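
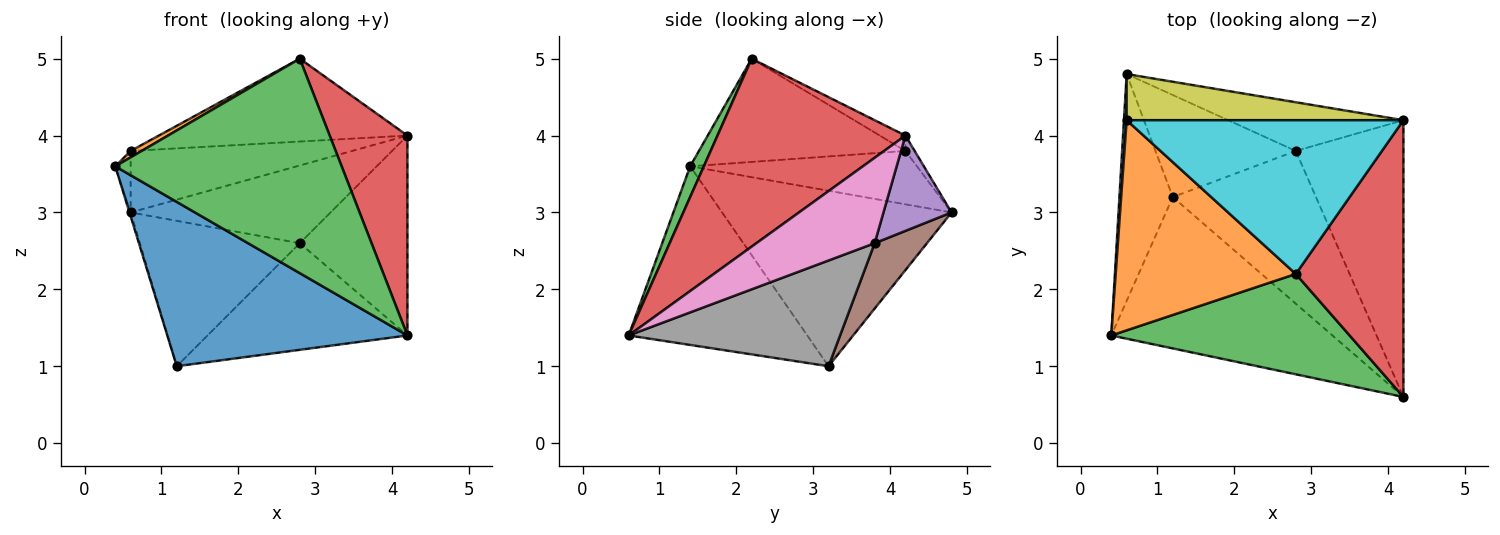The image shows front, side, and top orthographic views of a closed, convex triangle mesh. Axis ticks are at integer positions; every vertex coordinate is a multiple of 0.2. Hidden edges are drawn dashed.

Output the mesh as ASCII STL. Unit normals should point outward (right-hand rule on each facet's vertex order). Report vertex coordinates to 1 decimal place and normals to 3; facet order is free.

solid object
 facet normal -0.480 -0.645 -0.594
  outer loop
   vertex 1.2 3.2 1.0
   vertex 4.2 0.6 1.4
   vertex 0.4 1.4 3.6
  endloop
 endfacet
 facet normal -0.957 0.005 -0.291
  outer loop
   vertex 0.6 4.8 3.0
   vertex 1.2 3.2 1.0
   vertex 0.4 1.4 3.6
  endloop
 endfacet
 facet normal 0.055 -0.904 0.423
  outer loop
   vertex 2.8 2.2 5.0
   vertex 0.4 1.4 3.6
   vertex 4.2 0.6 1.4
  endloop
 endfacet
 facet normal 0.817 -0.338 0.468
  outer loop
   vertex 2.8 2.2 5.0
   vertex 4.2 0.6 1.4
   vertex 4.2 4.2 4.0
  endloop
 endfacet
 facet normal 0.277 0.814 -0.510
  outer loop
   vertex 2.8 3.8 2.6
   vertex 0.6 4.8 3.0
   vertex 4.2 4.2 4.0
  endloop
 endfacet
 facet normal 0.258 0.791 -0.555
  outer loop
   vertex 2.8 3.8 2.6
   vertex 1.2 3.2 1.0
   vertex 0.6 4.8 3.0
  endloop
 endfacet
 facet normal 0.541 0.492 -0.682
  outer loop
   vertex 2.8 3.8 2.6
   vertex 4.2 4.2 4.0
   vertex 4.2 0.6 1.4
  endloop
 endfacet
 facet normal 0.518 0.490 -0.701
  outer loop
   vertex 2.8 3.8 2.6
   vertex 4.2 0.6 1.4
   vertex 1.2 3.2 1.0
  endloop
 endfacet
 facet normal -0.033 0.800 0.600
  outer loop
   vertex 0.6 4.2 3.8
   vertex 4.2 4.2 4.0
   vertex 0.6 4.8 3.0
  endloop
 endfacet
 facet normal -0.049 0.474 0.879
  outer loop
   vertex 0.6 4.2 3.8
   vertex 2.8 2.2 5.0
   vertex 4.2 4.2 4.0
  endloop
 endfacet
 facet normal -0.996 0.068 0.051
  outer loop
   vertex 0.6 4.2 3.8
   vertex 0.6 4.8 3.0
   vertex 0.4 1.4 3.6
  endloop
 endfacet
 facet normal -0.497 -0.026 0.867
  outer loop
   vertex 0.6 4.2 3.8
   vertex 0.4 1.4 3.6
   vertex 2.8 2.2 5.0
  endloop
 endfacet
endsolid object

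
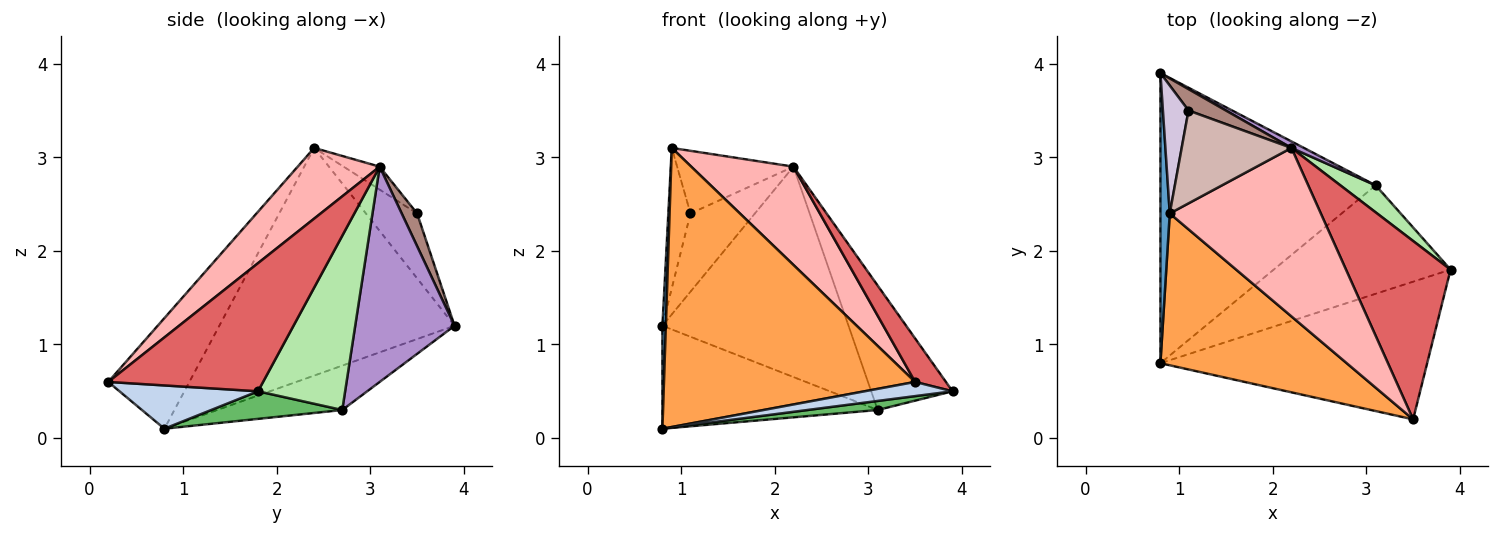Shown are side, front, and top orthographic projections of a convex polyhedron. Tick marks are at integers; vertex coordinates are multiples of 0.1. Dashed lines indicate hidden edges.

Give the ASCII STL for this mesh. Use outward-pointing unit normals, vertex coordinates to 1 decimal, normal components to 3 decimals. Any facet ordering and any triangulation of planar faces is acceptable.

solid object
 facet normal -0.999 -0.015 0.041
  outer loop
   vertex 0.9 2.4 3.1
   vertex 0.8 3.9 1.2
   vertex 0.8 0.8 0.1
  endloop
 endfacet
 facet normal 0.159 -0.101 -0.982
  outer loop
   vertex 3.5 0.2 0.6
   vertex 0.8 0.8 0.1
   vertex 3.9 1.8 0.5
  endloop
 endfacet
 facet normal -0.273 -0.845 0.460
  outer loop
   vertex 3.5 0.2 0.6
   vertex 0.9 2.4 3.1
   vertex 0.8 0.8 0.1
  endloop
 endfacet
 facet normal -0.191 0.328 -0.925
  outer loop
   vertex 3.1 2.7 0.3
   vertex 0.8 0.8 0.1
   vertex 0.8 3.9 1.2
  endloop
 endfacet
 facet normal 0.154 -0.082 -0.985
  outer loop
   vertex 3.1 2.7 0.3
   vertex 3.9 1.8 0.5
   vertex 0.8 0.8 0.1
  endloop
 endfacet
 facet normal 0.723 0.675 0.146
  outer loop
   vertex 2.2 3.1 2.9
   vertex 3.9 1.8 0.5
   vertex 3.1 2.7 0.3
  endloop
 endfacet
 facet normal 0.766 -0.152 0.625
  outer loop
   vertex 2.2 3.1 2.9
   vertex 3.5 0.2 0.6
   vertex 3.9 1.8 0.5
  endloop
 endfacet
 facet normal 0.375 -0.467 0.801
  outer loop
   vertex 2.2 3.1 2.9
   vertex 0.9 2.4 3.1
   vertex 3.5 0.2 0.6
  endloop
 endfacet
 facet normal 0.471 0.882 0.027
  outer loop
   vertex 2.2 3.1 2.9
   vertex 3.1 2.7 0.3
   vertex 0.8 3.9 1.2
  endloop
 endfacet
 facet normal -0.863 0.373 0.340
  outer loop
   vertex 1.1 3.5 2.4
   vertex 0.8 3.9 1.2
   vertex 0.9 2.4 3.1
  endloop
 endfacet
 facet normal 0.225 0.940 0.257
  outer loop
   vertex 1.1 3.5 2.4
   vertex 2.2 3.1 2.9
   vertex 0.8 3.9 1.2
  endloop
 endfacet
 facet normal -0.171 0.551 0.817
  outer loop
   vertex 1.1 3.5 2.4
   vertex 0.9 2.4 3.1
   vertex 2.2 3.1 2.9
  endloop
 endfacet
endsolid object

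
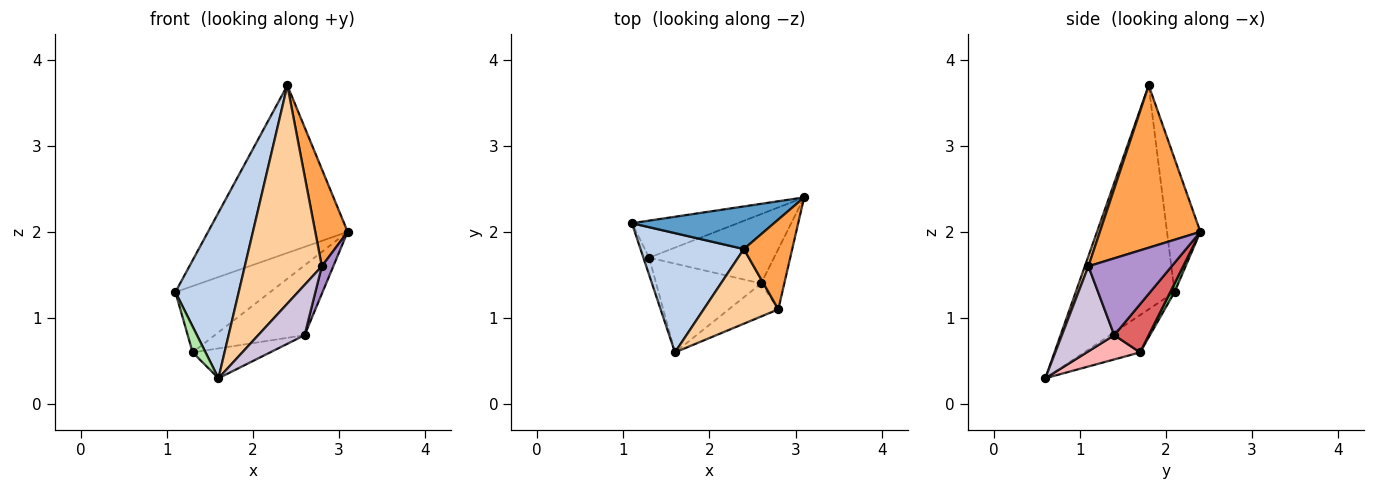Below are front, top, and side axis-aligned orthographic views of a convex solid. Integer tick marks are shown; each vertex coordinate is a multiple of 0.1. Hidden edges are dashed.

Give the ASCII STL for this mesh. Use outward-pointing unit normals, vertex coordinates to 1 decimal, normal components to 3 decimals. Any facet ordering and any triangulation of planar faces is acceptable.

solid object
 facet normal -0.226 0.944 0.240
  outer loop
   vertex 2.4 1.8 3.7
   vertex 3.1 2.4 2.0
   vertex 1.1 2.1 1.3
  endloop
 endfacet
 facet normal -0.785 -0.503 0.362
  outer loop
   vertex 2.4 1.8 3.7
   vertex 1.1 2.1 1.3
   vertex 1.6 0.6 0.3
  endloop
 endfacet
 facet normal 0.916 -0.295 0.273
  outer loop
   vertex 2.8 1.1 1.6
   vertex 3.1 2.4 2.0
   vertex 2.4 1.8 3.7
  endloop
 endfacet
 facet normal 0.044 -0.945 0.323
  outer loop
   vertex 2.8 1.1 1.6
   vertex 2.4 1.8 3.7
   vertex 1.6 0.6 0.3
  endloop
 endfacet
 facet normal 0.040 0.872 -0.487
  outer loop
   vertex 1.3 1.7 0.6
   vertex 1.1 2.1 1.3
   vertex 3.1 2.4 2.0
  endloop
 endfacet
 facet normal -0.964 -0.222 -0.148
  outer loop
   vertex 1.3 1.7 0.6
   vertex 1.6 0.6 0.3
   vertex 1.1 2.1 1.3
  endloop
 endfacet
 facet normal 0.263 0.685 -0.680
  outer loop
   vertex 2.6 1.4 0.8
   vertex 1.3 1.7 0.6
   vertex 3.1 2.4 2.0
  endloop
 endfacet
 facet normal 0.214 0.311 -0.926
  outer loop
   vertex 2.6 1.4 0.8
   vertex 1.6 0.6 0.3
   vertex 1.3 1.7 0.6
  endloop
 endfacet
 facet normal 0.949 -0.131 -0.286
  outer loop
   vertex 2.6 1.4 0.8
   vertex 3.1 2.4 2.0
   vertex 2.8 1.1 1.6
  endloop
 endfacet
 facet normal 0.686 -0.608 -0.400
  outer loop
   vertex 2.6 1.4 0.8
   vertex 2.8 1.1 1.6
   vertex 1.6 0.6 0.3
  endloop
 endfacet
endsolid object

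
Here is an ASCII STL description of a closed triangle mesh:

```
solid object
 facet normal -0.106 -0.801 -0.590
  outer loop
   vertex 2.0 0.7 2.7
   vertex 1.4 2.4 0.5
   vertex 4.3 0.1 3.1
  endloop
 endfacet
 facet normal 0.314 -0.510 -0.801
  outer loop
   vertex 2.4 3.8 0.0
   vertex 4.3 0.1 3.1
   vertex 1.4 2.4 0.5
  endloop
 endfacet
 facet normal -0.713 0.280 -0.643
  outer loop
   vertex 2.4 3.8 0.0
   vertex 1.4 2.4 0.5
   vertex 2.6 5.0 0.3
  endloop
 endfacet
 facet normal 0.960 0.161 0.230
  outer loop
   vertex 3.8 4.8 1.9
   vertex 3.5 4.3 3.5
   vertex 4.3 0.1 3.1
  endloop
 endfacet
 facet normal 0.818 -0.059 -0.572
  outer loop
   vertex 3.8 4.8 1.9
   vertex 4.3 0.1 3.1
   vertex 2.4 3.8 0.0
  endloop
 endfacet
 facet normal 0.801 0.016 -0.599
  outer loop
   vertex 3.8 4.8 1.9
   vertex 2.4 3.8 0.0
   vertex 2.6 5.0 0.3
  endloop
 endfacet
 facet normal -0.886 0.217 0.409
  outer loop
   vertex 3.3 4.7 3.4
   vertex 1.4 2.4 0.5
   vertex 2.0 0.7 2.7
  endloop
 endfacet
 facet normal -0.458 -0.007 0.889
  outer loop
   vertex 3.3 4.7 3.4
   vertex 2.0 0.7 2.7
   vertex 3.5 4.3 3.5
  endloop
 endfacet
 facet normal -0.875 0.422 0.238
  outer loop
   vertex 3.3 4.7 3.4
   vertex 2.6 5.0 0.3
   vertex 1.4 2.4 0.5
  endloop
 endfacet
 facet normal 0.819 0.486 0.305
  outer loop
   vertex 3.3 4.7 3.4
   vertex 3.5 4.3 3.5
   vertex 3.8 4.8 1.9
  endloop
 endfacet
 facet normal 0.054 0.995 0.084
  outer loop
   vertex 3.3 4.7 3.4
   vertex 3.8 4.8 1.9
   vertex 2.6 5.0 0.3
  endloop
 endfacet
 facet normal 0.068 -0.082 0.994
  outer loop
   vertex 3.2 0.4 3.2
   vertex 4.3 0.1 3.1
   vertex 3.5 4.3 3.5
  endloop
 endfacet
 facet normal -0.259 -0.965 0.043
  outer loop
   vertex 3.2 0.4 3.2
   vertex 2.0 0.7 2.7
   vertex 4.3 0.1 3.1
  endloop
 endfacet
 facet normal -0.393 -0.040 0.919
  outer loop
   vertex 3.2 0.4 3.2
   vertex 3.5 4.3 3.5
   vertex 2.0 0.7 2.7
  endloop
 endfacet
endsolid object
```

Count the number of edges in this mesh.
21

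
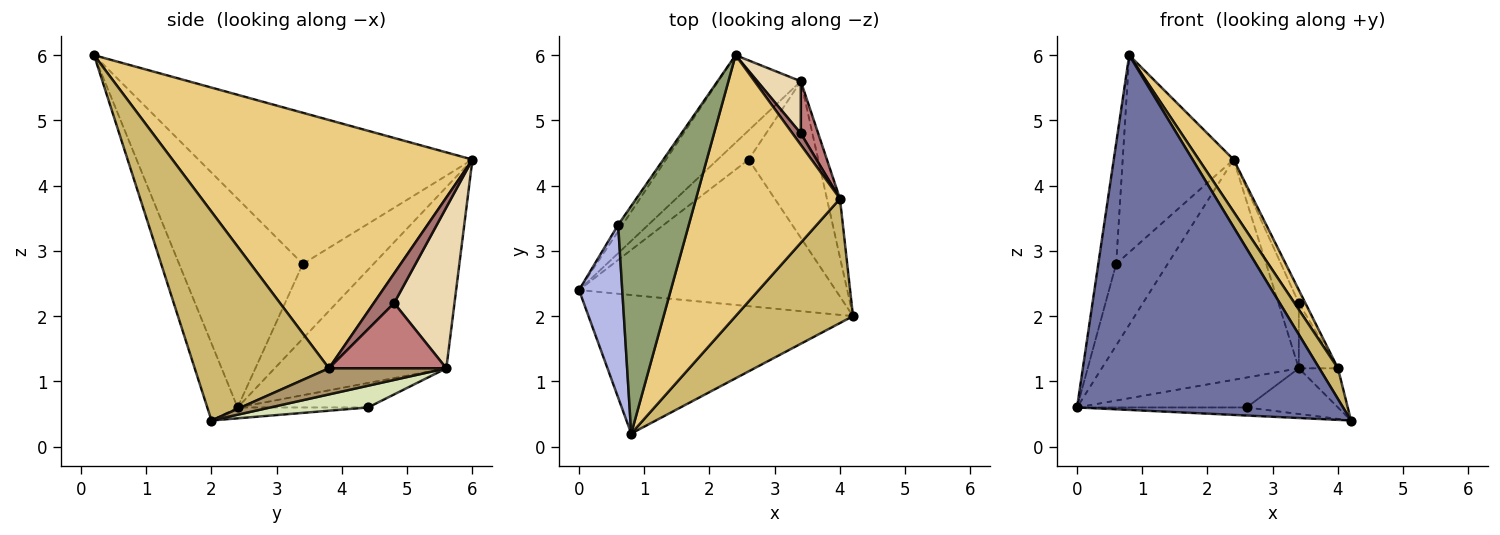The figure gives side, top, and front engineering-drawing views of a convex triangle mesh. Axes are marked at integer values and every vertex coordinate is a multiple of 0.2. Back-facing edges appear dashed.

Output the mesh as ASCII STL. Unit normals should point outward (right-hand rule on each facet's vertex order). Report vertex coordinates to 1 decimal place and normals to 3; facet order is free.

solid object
 facet normal -0.105 -0.926 -0.362
  outer loop
   vertex 0.8 0.2 6.0
   vertex 0.0 2.4 0.6
   vertex 4.2 2.0 0.4
  endloop
 endfacet
 facet normal -0.629 0.722 -0.287
  outer loop
   vertex 3.4 5.6 1.2
   vertex 0.0 2.4 0.6
   vertex 2.4 6.0 4.4
  endloop
 endfacet
 facet normal -0.808 0.588 -0.047
  outer loop
   vertex 0.6 3.4 2.8
   vertex 2.4 6.0 4.4
   vertex 0.0 2.4 0.6
  endloop
 endfacet
 facet normal -0.970 0.140 0.201
  outer loop
   vertex 0.6 3.4 2.8
   vertex 0.0 2.4 0.6
   vertex 0.8 0.2 6.0
  endloop
 endfacet
 facet normal -0.851 0.344 0.397
  outer loop
   vertex 0.6 3.4 2.8
   vertex 0.8 0.2 6.0
   vertex 2.4 6.0 4.4
  endloop
 endfacet
 facet normal -0.042 0.055 -0.998
  outer loop
   vertex 2.6 4.4 0.6
   vertex 4.2 2.0 0.4
   vertex 0.0 2.4 0.6
  endloop
 endfacet
 facet normal -0.483 0.627 -0.611
  outer loop
   vertex 2.6 4.4 0.6
   vertex 0.0 2.4 0.6
   vertex 3.4 5.6 1.2
  endloop
 endfacet
 facet normal 0.287 0.268 -0.920
  outer loop
   vertex 2.6 4.4 0.6
   vertex 3.4 5.6 1.2
   vertex 4.2 2.0 0.4
  endloop
 endfacet
 facet normal 0.857 0.286 -0.429
  outer loop
   vertex 4.0 3.8 1.2
   vertex 4.2 2.0 0.4
   vertex 3.4 5.6 1.2
  endloop
 endfacet
 facet normal 0.865 -0.120 0.487
  outer loop
   vertex 4.0 3.8 1.2
   vertex 0.8 0.2 6.0
   vertex 4.2 2.0 0.4
  endloop
 endfacet
 facet normal 0.861 -0.100 0.499
  outer loop
   vertex 4.0 3.8 1.2
   vertex 2.4 6.0 4.4
   vertex 0.8 0.2 6.0
  endloop
 endfacet
 facet normal 0.918 0.310 0.248
  outer loop
   vertex 3.4 4.8 2.2
   vertex 3.4 5.6 1.2
   vertex 2.4 6.0 4.4
  endloop
 endfacet
 facet normal 0.920 0.294 0.258
  outer loop
   vertex 3.4 4.8 2.2
   vertex 2.4 6.0 4.4
   vertex 4.0 3.8 1.2
  endloop
 endfacet
 facet normal 0.920 0.307 0.245
  outer loop
   vertex 3.4 4.8 2.2
   vertex 4.0 3.8 1.2
   vertex 3.4 5.6 1.2
  endloop
 endfacet
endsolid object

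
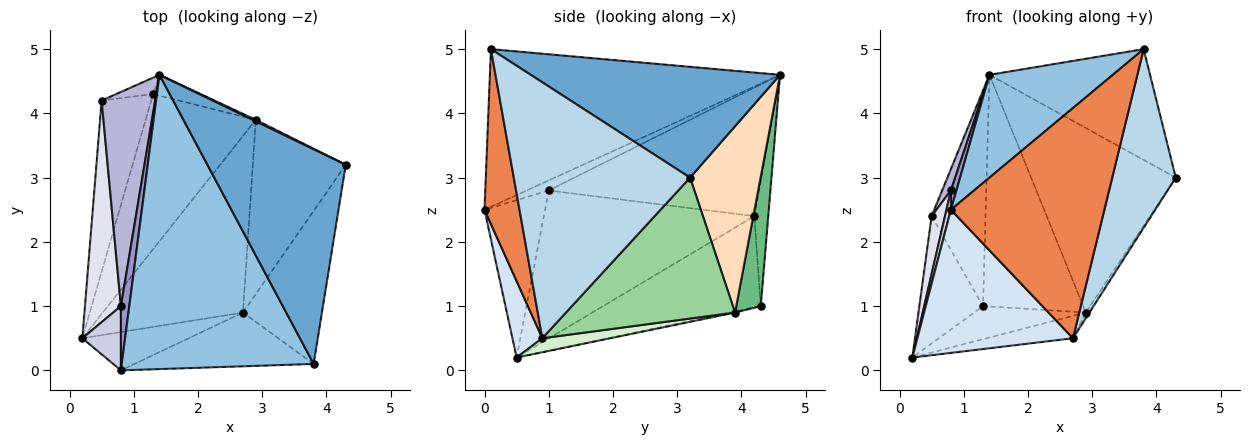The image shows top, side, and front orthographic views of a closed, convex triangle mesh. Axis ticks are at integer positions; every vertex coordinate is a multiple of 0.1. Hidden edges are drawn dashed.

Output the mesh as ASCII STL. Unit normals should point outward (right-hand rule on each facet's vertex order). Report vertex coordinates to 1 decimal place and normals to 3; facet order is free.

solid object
 facet normal 0.580 0.374 0.724
  outer loop
   vertex 3.8 0.1 5.0
   vertex 4.3 3.2 3.0
   vertex 1.4 4.6 4.6
  endloop
 endfacet
 facet normal -0.613 -0.261 0.746
  outer loop
   vertex 0.8 0.0 2.5
   vertex 3.8 0.1 5.0
   vertex 1.4 4.6 4.6
  endloop
 endfacet
 facet normal 0.904 -0.326 -0.279
  outer loop
   vertex 2.7 0.9 0.5
   vertex 4.3 3.2 3.0
   vertex 3.8 0.1 5.0
  endloop
 endfacet
 facet normal 0.182 -0.950 -0.254
  outer loop
   vertex 2.7 0.9 0.5
   vertex 0.8 0.0 2.5
   vertex 0.2 0.5 0.2
  endloop
 endfacet
 facet normal 0.217 -0.951 -0.222
  outer loop
   vertex 2.7 0.9 0.5
   vertex 3.8 0.1 5.0
   vertex 0.8 0.0 2.5
  endloop
 endfacet
 facet normal -0.828 0.334 -0.449
  outer loop
   vertex 0.5 4.2 2.4
   vertex 1.3 4.3 1.0
   vertex 0.2 0.5 0.2
  endloop
 endfacet
 facet normal -0.249 0.966 -0.074
  outer loop
   vertex 0.5 4.2 2.4
   vertex 1.4 4.6 4.6
   vertex 1.3 4.3 1.0
  endloop
 endfacet
 facet normal 0.438 0.899 0.008
  outer loop
   vertex 2.9 3.9 0.9
   vertex 1.4 4.6 4.6
   vertex 4.3 3.2 3.0
  endloop
 endfacet
 facet normal 0.236 0.968 -0.087
  outer loop
   vertex 2.9 3.9 0.9
   vertex 1.3 4.3 1.0
   vertex 1.4 4.6 4.6
  endloop
 endfacet
 facet normal 0.835 0.018 -0.551
  outer loop
   vertex 2.9 3.9 0.9
   vertex 4.3 3.2 3.0
   vertex 2.7 0.9 0.5
  endloop
 endfacet
 facet normal -0.009 0.208 -0.978
  outer loop
   vertex 2.9 3.9 0.9
   vertex 0.2 0.5 0.2
   vertex 1.3 4.3 1.0
  endloop
 endfacet
 facet normal 0.098 0.125 -0.987
  outer loop
   vertex 2.9 3.9 0.9
   vertex 2.7 0.9 0.5
   vertex 0.2 0.5 0.2
  endloop
 endfacet
 facet normal -0.754 -0.189 0.629
  outer loop
   vertex 0.8 1.0 2.8
   vertex 0.8 0.0 2.5
   vertex 1.4 4.6 4.6
  endloop
 endfacet
 facet normal -0.922 -0.038 0.384
  outer loop
   vertex 0.8 1.0 2.8
   vertex 1.4 4.6 4.6
   vertex 0.5 4.2 2.4
  endloop
 endfacet
 facet normal -0.969 -0.071 0.237
  outer loop
   vertex 0.8 1.0 2.8
   vertex 0.2 0.5 0.2
   vertex 0.8 0.0 2.5
  endloop
 endfacet
 facet normal -0.970 -0.061 0.236
  outer loop
   vertex 0.8 1.0 2.8
   vertex 0.5 4.2 2.4
   vertex 0.2 0.5 0.2
  endloop
 endfacet
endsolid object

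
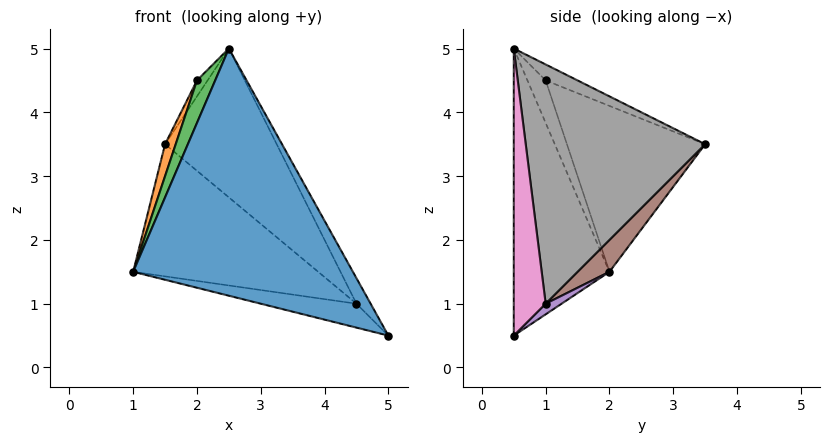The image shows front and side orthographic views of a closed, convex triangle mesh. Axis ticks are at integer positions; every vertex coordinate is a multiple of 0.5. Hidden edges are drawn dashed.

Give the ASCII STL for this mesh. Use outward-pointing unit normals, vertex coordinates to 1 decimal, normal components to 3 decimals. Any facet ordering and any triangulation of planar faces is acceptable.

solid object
 facet normal -0.390 -0.895 -0.217
  outer loop
   vertex 2.5 0.5 5.0
   vertex 1.0 2.0 1.5
   vertex 5.0 0.5 0.5
  endloop
 endfacet
 facet normal -0.953 -0.073 0.293
  outer loop
   vertex 2.0 1.0 4.5
   vertex 1.5 3.5 3.5
   vertex 1.0 2.0 1.5
  endloop
 endfacet
 facet normal -0.707 -0.707 0.000
  outer loop
   vertex 2.0 1.0 4.5
   vertex 1.0 2.0 1.5
   vertex 2.5 0.5 5.0
  endloop
 endfacet
 facet normal -0.588 0.196 0.784
  outer loop
   vertex 2.0 1.0 4.5
   vertex 2.5 0.5 5.0
   vertex 1.5 3.5 3.5
  endloop
 endfacet
 facet normal 0.127 0.762 -0.635
  outer loop
   vertex 4.5 1.0 1.0
   vertex 5.0 0.5 0.5
   vertex 1.0 2.0 1.5
  endloop
 endfacet
 facet normal 0.134 0.776 -0.616
  outer loop
   vertex 4.5 1.0 1.0
   vertex 1.0 2.0 1.5
   vertex 1.5 3.5 3.5
  endloop
 endfacet
 facet normal 0.815 0.362 0.453
  outer loop
   vertex 4.5 1.0 1.0
   vertex 2.5 0.5 5.0
   vertex 5.0 0.5 0.5
  endloop
 endfacet
 facet normal 0.762 0.474 0.440
  outer loop
   vertex 4.5 1.0 1.0
   vertex 1.5 3.5 3.5
   vertex 2.5 0.5 5.0
  endloop
 endfacet
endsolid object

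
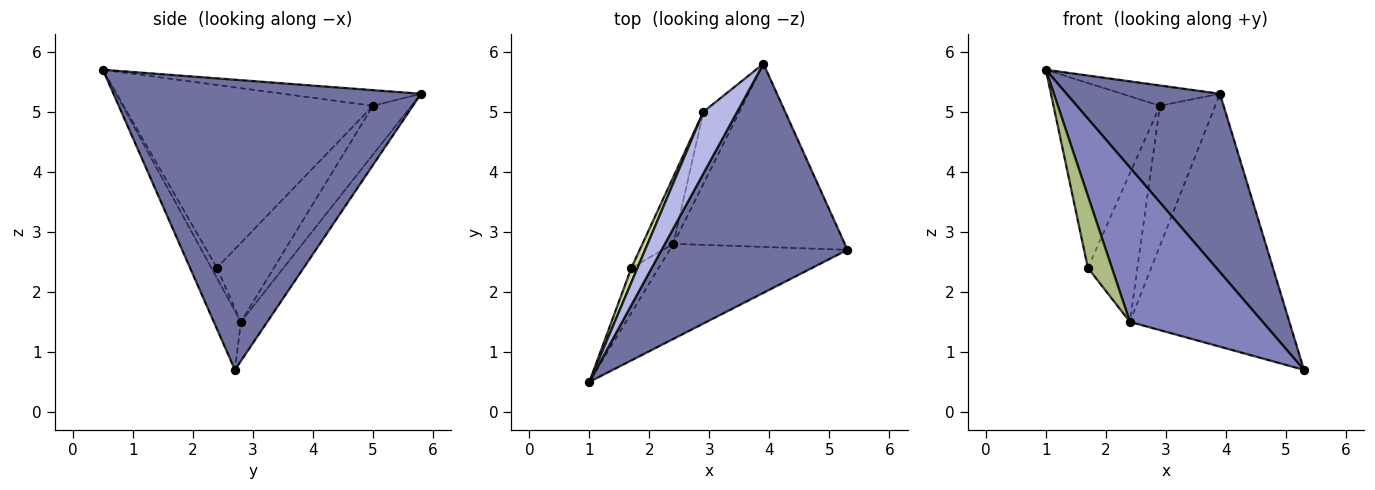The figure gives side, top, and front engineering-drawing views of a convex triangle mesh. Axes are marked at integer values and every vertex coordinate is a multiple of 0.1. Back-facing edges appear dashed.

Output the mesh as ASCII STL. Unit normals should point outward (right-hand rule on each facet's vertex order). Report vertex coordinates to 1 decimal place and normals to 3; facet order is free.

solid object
 facet normal 0.776 -0.387 0.497
  outer loop
   vertex 3.9 5.8 5.3
   vertex 1.0 0.5 5.7
   vertex 5.3 2.7 0.7
  endloop
 endfacet
 facet normal -0.171 -0.839 -0.517
  outer loop
   vertex 2.4 2.8 1.5
   vertex 5.3 2.7 0.7
   vertex 1.0 0.5 5.7
  endloop
 endfacet
 facet normal -0.133 0.803 -0.581
  outer loop
   vertex 2.4 2.8 1.5
   vertex 3.9 5.8 5.3
   vertex 5.3 2.7 0.7
  endloop
 endfacet
 facet normal -0.403 0.286 0.870
  outer loop
   vertex 2.9 5.0 5.1
   vertex 1.0 0.5 5.7
   vertex 3.9 5.8 5.3
  endloop
 endfacet
 facet normal -0.527 0.756 -0.389
  outer loop
   vertex 2.9 5.0 5.1
   vertex 3.9 5.8 5.3
   vertex 2.4 2.8 1.5
  endloop
 endfacet
 facet normal -0.193 -0.832 -0.520
  outer loop
   vertex 1.7 2.4 2.4
   vertex 2.4 2.8 1.5
   vertex 1.0 0.5 5.7
  endloop
 endfacet
 facet normal -0.919 0.392 0.031
  outer loop
   vertex 1.7 2.4 2.4
   vertex 1.0 0.5 5.7
   vertex 2.9 5.0 5.1
  endloop
 endfacet
 facet normal -0.724 0.629 -0.284
  outer loop
   vertex 1.7 2.4 2.4
   vertex 2.9 5.0 5.1
   vertex 2.4 2.8 1.5
  endloop
 endfacet
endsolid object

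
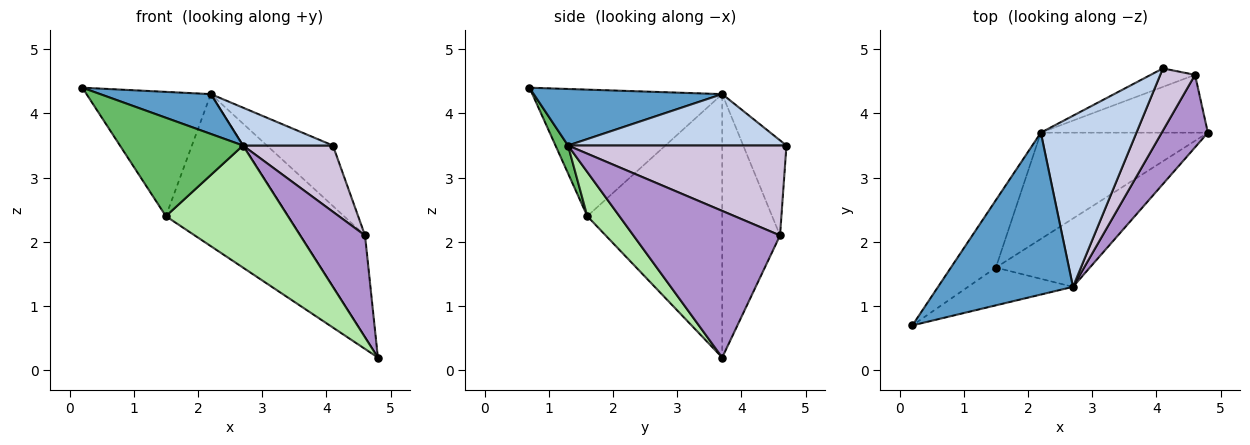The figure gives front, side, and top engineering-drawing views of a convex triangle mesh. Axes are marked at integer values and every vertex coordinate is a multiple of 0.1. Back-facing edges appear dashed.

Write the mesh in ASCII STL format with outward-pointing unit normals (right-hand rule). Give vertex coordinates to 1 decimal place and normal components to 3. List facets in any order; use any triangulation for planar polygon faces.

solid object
 facet normal 0.377 -0.221 0.899
  outer loop
   vertex 2.7 1.3 3.5
   vertex 2.2 3.7 4.3
   vertex 0.2 0.7 4.4
  endloop
 endfacet
 facet normal 0.465 -0.191 0.865
  outer loop
   vertex 2.7 1.3 3.5
   vertex 4.1 4.7 3.5
   vertex 2.2 3.7 4.3
  endloop
 endfacet
 facet normal -0.802 0.525 -0.285
  outer loop
   vertex 1.5 1.6 2.4
   vertex 0.2 0.7 4.4
   vertex 2.2 3.7 4.3
  endloop
 endfacet
 facet normal -0.670 0.608 -0.425
  outer loop
   vertex 1.5 1.6 2.4
   vertex 2.2 3.7 4.3
   vertex 4.8 3.7 0.2
  endloop
 endfacet
 facet normal 0.095 -0.929 -0.357
  outer loop
   vertex 1.5 1.6 2.4
   vertex 2.7 1.3 3.5
   vertex 0.2 0.7 4.4
  endloop
 endfacet
 facet normal 0.224 -0.850 -0.476
  outer loop
   vertex 1.5 1.6 2.4
   vertex 4.8 3.7 0.2
   vertex 2.7 1.3 3.5
  endloop
 endfacet
 facet normal -0.614 0.686 -0.390
  outer loop
   vertex 4.6 4.6 2.1
   vertex 4.8 3.7 0.2
   vertex 2.2 3.7 4.3
  endloop
 endfacet
 facet normal -0.531 0.811 -0.247
  outer loop
   vertex 4.6 4.6 2.1
   vertex 2.2 3.7 4.3
   vertex 4.1 4.7 3.5
  endloop
 endfacet
 facet normal 0.879 -0.389 0.277
  outer loop
   vertex 4.6 4.6 2.1
   vertex 2.7 1.3 3.5
   vertex 4.8 3.7 0.2
  endloop
 endfacet
 facet normal 0.871 -0.359 0.337
  outer loop
   vertex 4.6 4.6 2.1
   vertex 4.1 4.7 3.5
   vertex 2.7 1.3 3.5
  endloop
 endfacet
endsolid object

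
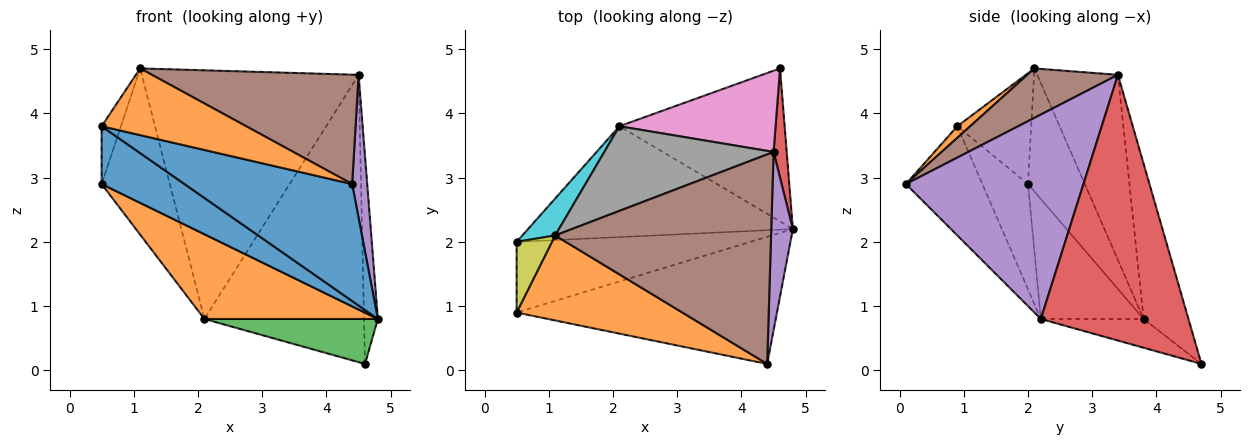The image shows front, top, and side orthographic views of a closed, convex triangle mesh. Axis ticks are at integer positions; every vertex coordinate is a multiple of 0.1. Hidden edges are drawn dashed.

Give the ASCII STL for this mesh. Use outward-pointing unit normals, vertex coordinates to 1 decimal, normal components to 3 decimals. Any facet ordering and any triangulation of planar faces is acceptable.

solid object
 facet normal -0.295 -0.647 -0.703
  outer loop
   vertex 4.4 0.1 2.9
   vertex 0.5 0.9 3.8
   vertex 4.8 2.2 0.8
  endloop
 endfacet
 facet normal 0.055 -0.616 0.785
  outer loop
   vertex 4.4 0.1 2.9
   vertex 1.1 2.1 4.7
   vertex 0.5 0.9 3.8
  endloop
 endfacet
 facet normal -0.165 -0.278 -0.946
  outer loop
   vertex 2.1 3.8 0.8
   vertex 4.6 4.7 0.1
   vertex 4.8 2.2 0.8
  endloop
 endfacet
 facet normal 0.994 0.093 0.049
  outer loop
   vertex 4.5 3.4 4.6
   vertex 4.8 2.2 0.8
   vertex 4.6 4.7 0.1
  endloop
 endfacet
 facet normal 0.991 -0.084 0.105
  outer loop
   vertex 4.5 3.4 4.6
   vertex 4.4 0.1 2.9
   vertex 4.8 2.2 0.8
  endloop
 endfacet
 facet normal 0.199 -0.454 0.869
  outer loop
   vertex 4.5 3.4 4.6
   vertex 1.1 2.1 4.7
   vertex 4.4 0.1 2.9
  endloop
 endfacet
 facet normal -0.261 0.929 0.263
  outer loop
   vertex 4.5 3.4 4.6
   vertex 4.6 4.7 0.1
   vertex 2.1 3.8 0.8
  endloop
 endfacet
 facet normal -0.332 0.893 0.304
  outer loop
   vertex 4.5 3.4 4.6
   vertex 2.1 3.8 0.8
   vertex 1.1 2.1 4.7
  endloop
 endfacet
 facet normal -0.925 0.241 0.295
  outer loop
   vertex 0.5 2.0 2.9
   vertex 0.5 0.9 3.8
   vertex 1.1 2.1 4.7
  endloop
 endfacet
 facet normal -0.631 0.757 0.168
  outer loop
   vertex 0.5 2.0 2.9
   vertex 1.1 2.1 4.7
   vertex 2.1 3.8 0.8
  endloop
 endfacet
 facet normal -0.329 -0.598 -0.731
  outer loop
   vertex 0.5 2.0 2.9
   vertex 4.8 2.2 0.8
   vertex 0.5 0.9 3.8
  endloop
 endfacet
 facet normal -0.339 -0.571 -0.748
  outer loop
   vertex 0.5 2.0 2.9
   vertex 2.1 3.8 0.8
   vertex 4.8 2.2 0.8
  endloop
 endfacet
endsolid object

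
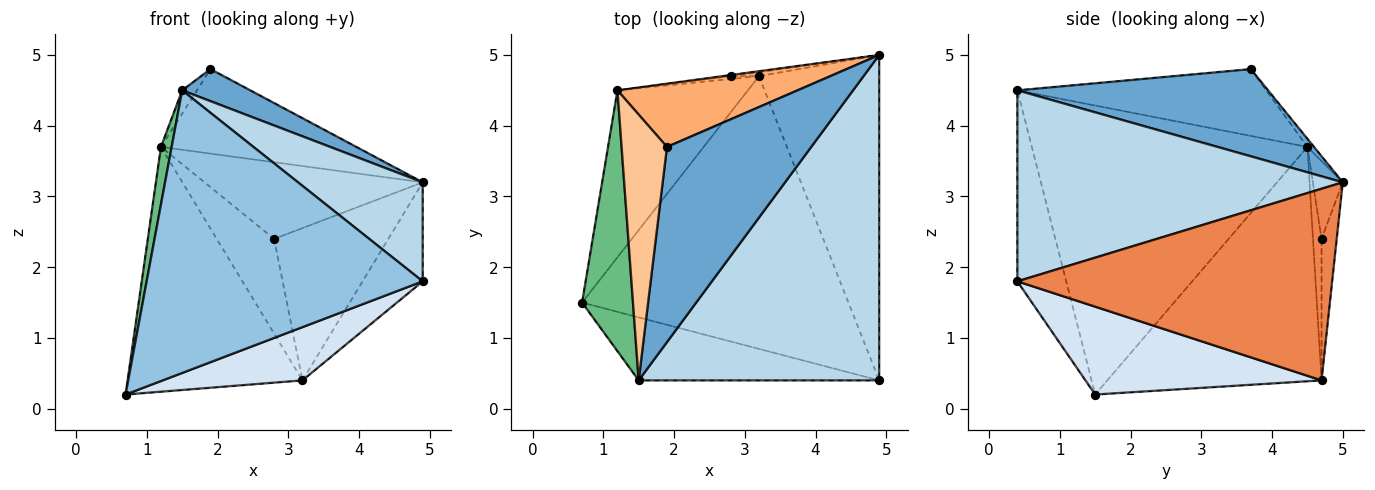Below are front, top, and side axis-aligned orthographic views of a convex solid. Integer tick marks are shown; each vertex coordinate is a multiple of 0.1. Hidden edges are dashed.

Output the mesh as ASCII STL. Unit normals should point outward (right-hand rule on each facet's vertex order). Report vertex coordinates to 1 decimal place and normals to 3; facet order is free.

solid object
 facet normal 0.512 -0.139 0.847
  outer loop
   vertex 1.9 3.7 4.8
   vertex 1.5 0.4 4.5
   vertex 4.9 5.0 3.2
  endloop
 endfacet
 facet normal -0.170 -0.962 -0.214
  outer loop
   vertex 4.9 0.4 1.8
   vertex 1.5 0.4 4.5
   vertex 0.7 1.5 0.2
  endloop
 endfacet
 facet normal 0.605 -0.232 0.762
  outer loop
   vertex 4.9 0.4 1.8
   vertex 4.9 5.0 3.2
   vertex 1.5 0.4 4.5
  endloop
 endfacet
 facet normal 0.308 -0.182 -0.934
  outer loop
   vertex 3.2 4.7 0.4
   vertex 4.9 0.4 1.8
   vertex 0.7 1.5 0.2
  endloop
 endfacet
 facet normal 0.836 0.160 -0.525
  outer loop
   vertex 3.2 4.7 0.4
   vertex 4.9 5.0 3.2
   vertex 4.9 0.4 1.8
  endloop
 endfacet
 facet normal -0.027 0.800 0.599
  outer loop
   vertex 1.2 4.5 3.7
   vertex 1.9 3.7 4.8
   vertex 4.9 5.0 3.2
  endloop
 endfacet
 facet normal -0.826 0.049 0.561
  outer loop
   vertex 1.2 4.5 3.7
   vertex 1.5 0.4 4.5
   vertex 1.9 3.7 4.8
  endloop
 endfacet
 facet normal -0.711 0.581 -0.396
  outer loop
   vertex 1.2 4.5 3.7
   vertex 3.2 4.7 0.4
   vertex 0.7 1.5 0.2
  endloop
 endfacet
 facet normal -0.984 -0.038 0.173
  outer loop
   vertex 1.2 4.5 3.7
   vertex 0.7 1.5 0.2
   vertex 1.5 0.4 4.5
  endloop
 endfacet
 facet normal -0.132 0.991 -0.026
  outer loop
   vertex 2.8 4.7 2.4
   vertex 4.9 5.0 3.2
   vertex 3.2 4.7 0.4
  endloop
 endfacet
 facet normal -0.136 0.991 -0.015
  outer loop
   vertex 2.8 4.7 2.4
   vertex 1.2 4.5 3.7
   vertex 4.9 5.0 3.2
  endloop
 endfacet
 facet normal -0.148 0.989 -0.030
  outer loop
   vertex 2.8 4.7 2.4
   vertex 3.2 4.7 0.4
   vertex 1.2 4.5 3.7
  endloop
 endfacet
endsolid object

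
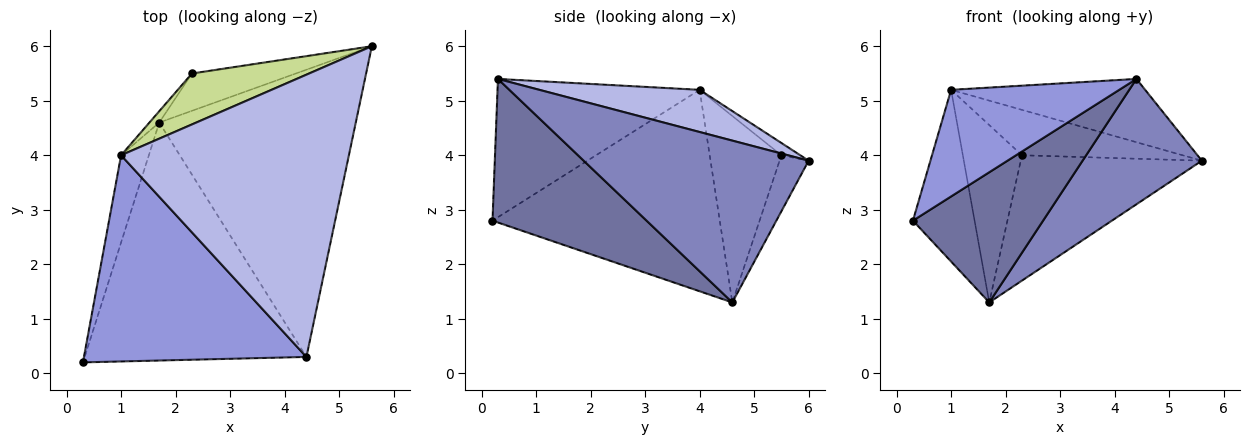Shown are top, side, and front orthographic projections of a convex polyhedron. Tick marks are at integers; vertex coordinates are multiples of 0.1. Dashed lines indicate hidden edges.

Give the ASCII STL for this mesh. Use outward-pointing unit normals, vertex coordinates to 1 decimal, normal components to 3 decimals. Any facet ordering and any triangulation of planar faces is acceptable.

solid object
 facet normal 0.494 -0.417 -0.763
  outer loop
   vertex 1.7 4.6 1.3
   vertex 4.4 0.3 5.4
   vertex 0.3 0.2 2.8
  endloop
 endfacet
 facet normal 0.602 -0.319 -0.732
  outer loop
   vertex 1.7 4.6 1.3
   vertex 5.6 6.0 3.9
   vertex 4.4 0.3 5.4
  endloop
 endfacet
 facet normal -0.483 -0.402 0.778
  outer loop
   vertex 1.0 4.0 5.2
   vertex 0.3 0.2 2.8
   vertex 4.4 0.3 5.4
  endloop
 endfacet
 facet normal 0.178 0.215 0.960
  outer loop
   vertex 1.0 4.0 5.2
   vertex 4.4 0.3 5.4
   vertex 5.6 6.0 3.9
  endloop
 endfacet
 facet normal -0.957 0.259 -0.132
  outer loop
   vertex 1.0 4.0 5.2
   vertex 1.7 4.6 1.3
   vertex 0.3 0.2 2.8
  endloop
 endfacet
 facet normal -0.152 0.947 -0.282
  outer loop
   vertex 2.3 5.5 4.0
   vertex 5.6 6.0 3.9
   vertex 1.7 4.6 1.3
  endloop
 endfacet
 facet normal -0.078 0.663 0.744
  outer loop
   vertex 2.3 5.5 4.0
   vertex 1.0 4.0 5.2
   vertex 5.6 6.0 3.9
  endloop
 endfacet
 facet normal -0.771 0.636 -0.041
  outer loop
   vertex 2.3 5.5 4.0
   vertex 1.7 4.6 1.3
   vertex 1.0 4.0 5.2
  endloop
 endfacet
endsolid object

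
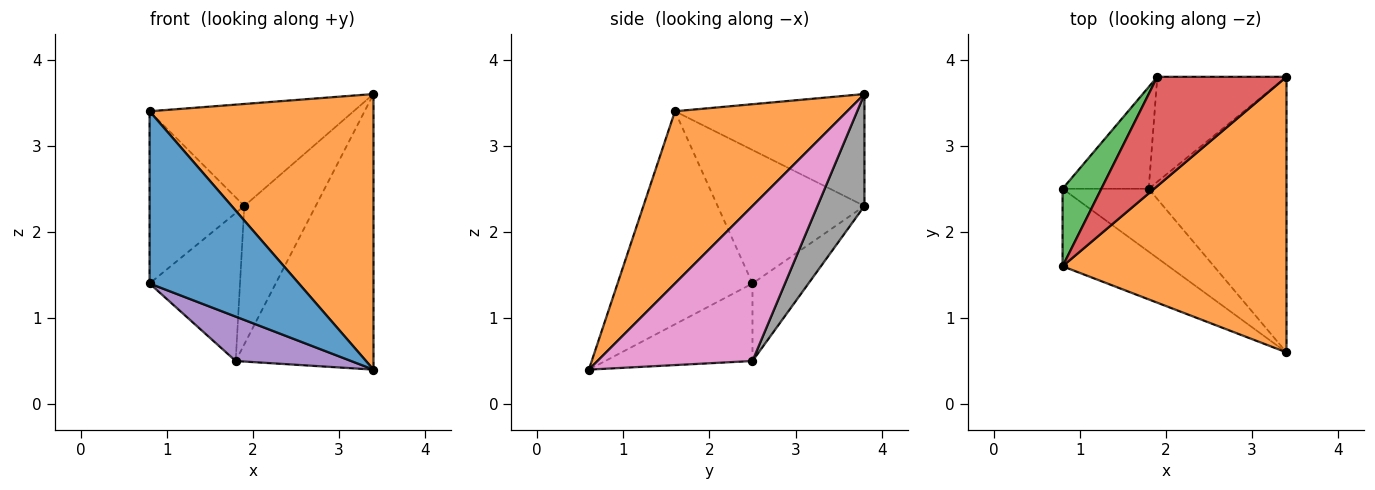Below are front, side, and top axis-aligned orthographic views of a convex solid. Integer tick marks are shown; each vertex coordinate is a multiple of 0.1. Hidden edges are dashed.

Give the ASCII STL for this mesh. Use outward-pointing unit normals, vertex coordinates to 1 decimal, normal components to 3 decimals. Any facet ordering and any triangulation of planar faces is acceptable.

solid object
 facet normal -0.636 -0.704 -0.317
  outer loop
   vertex 0.8 1.6 3.4
   vertex 0.8 2.5 1.4
   vertex 3.4 0.6 0.4
  endloop
 endfacet
 facet normal 0.478 -0.621 0.621
  outer loop
   vertex 0.8 1.6 3.4
   vertex 3.4 0.6 0.4
   vertex 3.4 3.8 3.6
  endloop
 endfacet
 facet normal -0.816 0.527 0.237
  outer loop
   vertex 0.8 1.6 3.4
   vertex 1.9 3.8 2.3
   vertex 0.8 2.5 1.4
  endloop
 endfacet
 facet normal -0.535 0.576 0.618
  outer loop
   vertex 0.8 1.6 3.4
   vertex 3.4 3.8 3.6
   vertex 1.9 3.8 2.3
  endloop
 endfacet
 facet normal -0.592 -0.464 -0.658
  outer loop
   vertex 1.8 2.5 0.5
   vertex 3.4 0.6 0.4
   vertex 0.8 2.5 1.4
  endloop
 endfacet
 facet normal -0.454 0.734 -0.505
  outer loop
   vertex 1.8 2.5 0.5
   vertex 0.8 2.5 1.4
   vertex 1.9 3.8 2.3
  endloop
 endfacet
 facet normal 0.623 0.553 -0.553
  outer loop
   vertex 1.8 2.5 0.5
   vertex 3.4 3.8 3.6
   vertex 3.4 0.6 0.4
  endloop
 endfacet
 facet normal 0.464 0.706 -0.535
  outer loop
   vertex 1.8 2.5 0.5
   vertex 1.9 3.8 2.3
   vertex 3.4 3.8 3.6
  endloop
 endfacet
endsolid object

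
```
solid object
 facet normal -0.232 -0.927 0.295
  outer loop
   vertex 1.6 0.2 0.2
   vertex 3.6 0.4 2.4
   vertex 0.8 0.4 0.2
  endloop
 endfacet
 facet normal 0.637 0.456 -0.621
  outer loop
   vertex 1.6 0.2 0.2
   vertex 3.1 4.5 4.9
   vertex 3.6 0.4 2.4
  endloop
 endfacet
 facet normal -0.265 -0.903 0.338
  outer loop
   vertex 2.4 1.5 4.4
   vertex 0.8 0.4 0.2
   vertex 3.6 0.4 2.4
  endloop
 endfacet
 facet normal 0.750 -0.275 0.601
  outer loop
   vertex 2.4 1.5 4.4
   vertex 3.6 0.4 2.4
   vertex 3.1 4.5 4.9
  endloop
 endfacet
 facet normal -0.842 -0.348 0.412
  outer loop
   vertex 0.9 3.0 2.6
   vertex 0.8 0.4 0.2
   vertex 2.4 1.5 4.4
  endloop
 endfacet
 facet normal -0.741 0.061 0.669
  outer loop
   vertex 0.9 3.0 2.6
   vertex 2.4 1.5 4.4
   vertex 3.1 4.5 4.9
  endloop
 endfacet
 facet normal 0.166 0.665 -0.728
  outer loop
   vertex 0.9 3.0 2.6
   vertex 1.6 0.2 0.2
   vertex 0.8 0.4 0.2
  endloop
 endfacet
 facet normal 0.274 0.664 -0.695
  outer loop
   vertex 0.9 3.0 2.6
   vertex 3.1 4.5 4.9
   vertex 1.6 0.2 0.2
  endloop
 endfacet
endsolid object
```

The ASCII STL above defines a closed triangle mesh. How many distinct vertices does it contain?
6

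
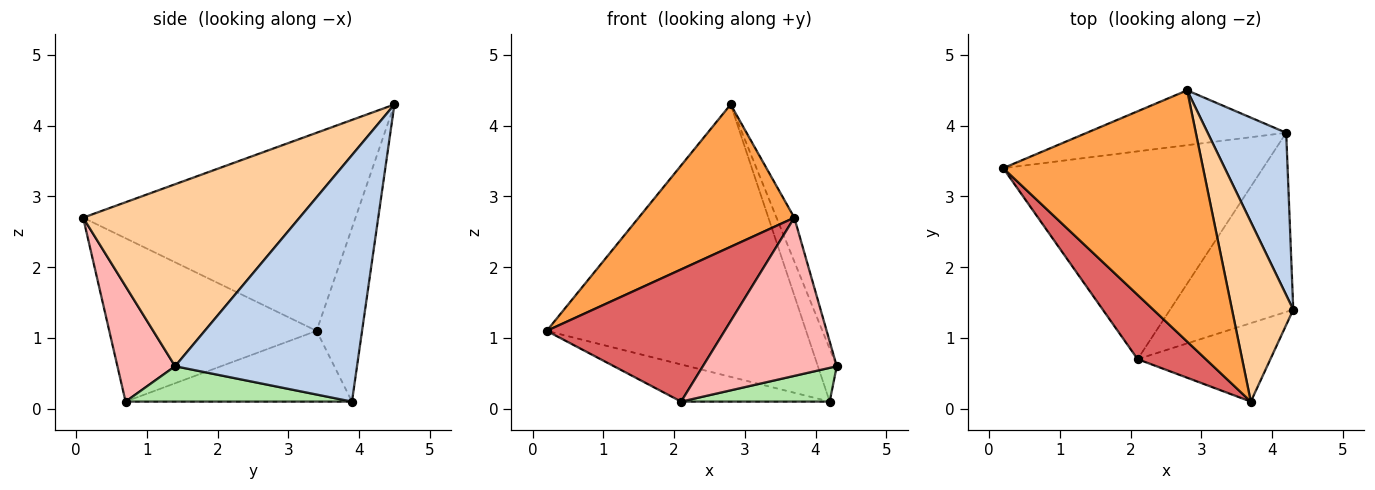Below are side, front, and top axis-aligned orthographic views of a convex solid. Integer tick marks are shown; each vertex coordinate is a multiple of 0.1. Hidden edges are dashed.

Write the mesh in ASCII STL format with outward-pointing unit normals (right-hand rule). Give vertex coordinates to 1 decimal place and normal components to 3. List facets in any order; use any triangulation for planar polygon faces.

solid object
 facet normal -0.169 0.966 -0.194
  outer loop
   vertex 2.8 4.5 4.3
   vertex 4.2 3.9 0.1
   vertex 0.2 3.4 1.1
  endloop
 endfacet
 facet normal 0.948 0.098 0.302
  outer loop
   vertex 2.8 4.5 4.3
   vertex 4.3 1.4 0.6
   vertex 4.2 3.9 0.1
  endloop
 endfacet
 facet normal -0.653 -0.373 0.659
  outer loop
   vertex 3.7 0.1 2.7
   vertex 2.8 4.5 4.3
   vertex 0.2 3.4 1.1
  endloop
 endfacet
 facet normal 0.945 0.078 0.318
  outer loop
   vertex 3.7 0.1 2.7
   vertex 4.3 1.4 0.6
   vertex 2.8 4.5 4.3
  endloop
 endfacet
 facet normal -0.259 0.170 -0.951
  outer loop
   vertex 2.1 0.7 0.1
   vertex 0.2 3.4 1.1
   vertex 4.2 3.9 0.1
  endloop
 endfacet
 facet normal 0.272 -0.178 -0.946
  outer loop
   vertex 2.1 0.7 0.1
   vertex 4.2 3.9 0.1
   vertex 4.3 1.4 0.6
  endloop
 endfacet
 facet normal -0.723 -0.621 0.302
  outer loop
   vertex 2.1 0.7 0.1
   vertex 3.7 0.1 2.7
   vertex 0.2 3.4 1.1
  endloop
 endfacet
 facet normal 0.360 -0.836 -0.414
  outer loop
   vertex 2.1 0.7 0.1
   vertex 4.3 1.4 0.6
   vertex 3.7 0.1 2.7
  endloop
 endfacet
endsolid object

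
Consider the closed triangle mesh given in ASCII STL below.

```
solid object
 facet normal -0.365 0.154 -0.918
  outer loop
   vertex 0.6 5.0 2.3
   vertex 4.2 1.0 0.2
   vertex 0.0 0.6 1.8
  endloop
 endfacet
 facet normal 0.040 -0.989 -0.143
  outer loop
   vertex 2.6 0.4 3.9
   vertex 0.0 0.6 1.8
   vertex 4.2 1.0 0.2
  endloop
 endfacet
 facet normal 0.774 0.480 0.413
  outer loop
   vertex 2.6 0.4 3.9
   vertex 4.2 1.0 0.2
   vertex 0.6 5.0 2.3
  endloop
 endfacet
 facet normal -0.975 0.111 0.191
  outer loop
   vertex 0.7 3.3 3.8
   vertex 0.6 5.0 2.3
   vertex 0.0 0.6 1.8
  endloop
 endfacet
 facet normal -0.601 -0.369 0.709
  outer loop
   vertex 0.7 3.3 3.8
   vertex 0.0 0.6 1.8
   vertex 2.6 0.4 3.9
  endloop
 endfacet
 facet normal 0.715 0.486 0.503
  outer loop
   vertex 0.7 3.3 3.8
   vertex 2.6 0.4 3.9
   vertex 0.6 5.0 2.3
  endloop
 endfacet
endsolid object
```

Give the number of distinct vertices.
5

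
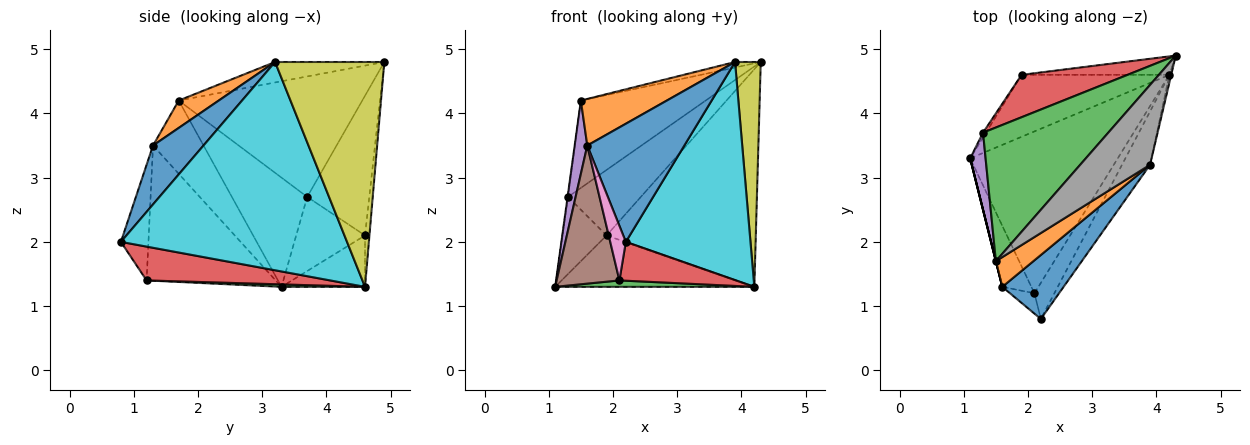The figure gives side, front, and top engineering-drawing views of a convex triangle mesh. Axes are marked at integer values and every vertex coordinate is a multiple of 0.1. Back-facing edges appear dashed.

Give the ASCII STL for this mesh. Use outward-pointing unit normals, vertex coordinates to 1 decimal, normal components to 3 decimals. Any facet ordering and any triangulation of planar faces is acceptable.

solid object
 facet normal -0.259 0.617 -0.744
  outer loop
   vertex 1.9 4.6 2.1
   vertex 4.2 4.6 1.3
   vertex 1.1 3.3 1.3
  endloop
 endfacet
 facet normal -0.029 0.996 -0.085
  outer loop
   vertex 1.9 4.6 2.1
   vertex 4.3 4.9 4.8
   vertex 4.2 4.6 1.3
  endloop
 endfacet
 facet normal 0.017 -0.040 -0.999
  outer loop
   vertex 2.1 1.2 1.4
   vertex 1.1 3.3 1.3
   vertex 4.2 4.6 1.3
  endloop
 endfacet
 facet normal 0.756 -0.480 -0.446
  outer loop
   vertex 2.1 1.2 1.4
   vertex 4.2 4.6 1.3
   vertex 2.2 0.8 2.0
  endloop
 endfacet
 facet normal -0.970 -0.243 0.000
  outer loop
   vertex 1.6 1.3 3.5
   vertex 1.5 1.7 4.2
   vertex 1.1 3.3 1.3
  endloop
 endfacet
 facet normal -0.883 -0.429 -0.190
  outer loop
   vertex 1.6 1.3 3.5
   vertex 1.1 3.3 1.3
   vertex 2.1 1.2 1.4
  endloop
 endfacet
 facet normal -0.856 -0.485 -0.181
  outer loop
   vertex 1.6 1.3 3.5
   vertex 2.1 1.2 1.4
   vertex 2.2 0.8 2.0
  endloop
 endfacet
 facet normal -0.281 0.066 0.958
  outer loop
   vertex 3.9 3.2 4.8
   vertex 4.3 4.9 4.8
   vertex 1.5 1.7 4.2
  endloop
 endfacet
 facet normal 0.973 -0.229 -0.008
  outer loop
   vertex 3.9 3.2 4.8
   vertex 4.2 4.6 1.3
   vertex 4.3 4.9 4.8
  endloop
 endfacet
 facet normal 0.870 -0.479 -0.117
  outer loop
   vertex 3.9 3.2 4.8
   vertex 2.2 0.8 2.0
   vertex 4.2 4.6 1.3
  endloop
 endfacet
 facet normal 0.416 -0.800 0.433
  outer loop
   vertex 3.9 3.2 4.8
   vertex 1.6 1.3 3.5
   vertex 2.2 0.8 2.0
  endloop
 endfacet
 facet normal 0.365 -0.785 0.501
  outer loop
   vertex 3.9 3.2 4.8
   vertex 1.5 1.7 4.2
   vertex 1.6 1.3 3.5
  endloop
 endfacet
 facet normal -0.627 0.426 0.652
  outer loop
   vertex 1.3 3.7 2.7
   vertex 1.5 1.7 4.2
   vertex 4.3 4.9 4.8
  endloop
 endfacet
 facet normal -0.582 0.683 0.442
  outer loop
   vertex 1.3 3.7 2.7
   vertex 4.3 4.9 4.8
   vertex 1.9 4.6 2.1
  endloop
 endfacet
 facet normal -0.990 0.006 0.140
  outer loop
   vertex 1.3 3.7 2.7
   vertex 1.1 3.3 1.3
   vertex 1.5 1.7 4.2
  endloop
 endfacet
 facet normal -0.842 0.539 -0.034
  outer loop
   vertex 1.3 3.7 2.7
   vertex 1.9 4.6 2.1
   vertex 1.1 3.3 1.3
  endloop
 endfacet
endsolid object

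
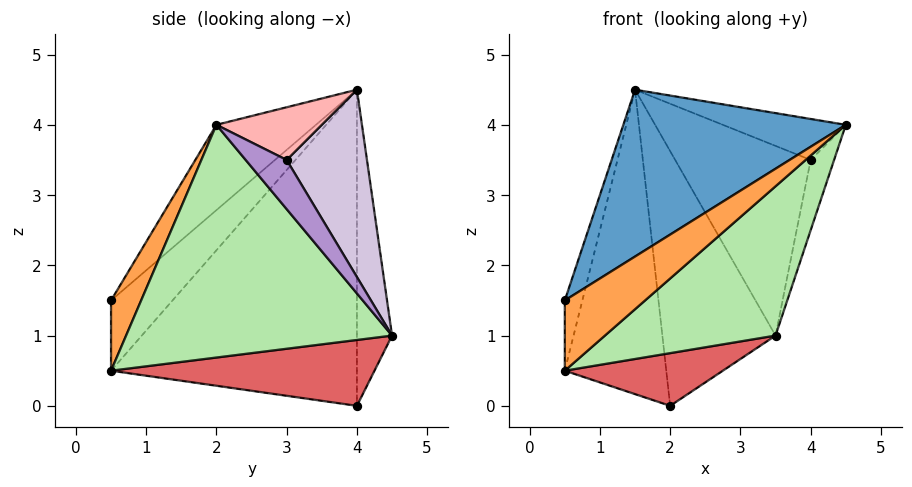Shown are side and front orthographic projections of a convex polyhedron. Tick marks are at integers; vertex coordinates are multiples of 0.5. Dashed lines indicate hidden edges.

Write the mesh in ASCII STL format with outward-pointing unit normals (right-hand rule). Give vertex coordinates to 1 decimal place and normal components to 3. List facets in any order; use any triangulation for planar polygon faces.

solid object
 facet normal -0.261 -0.584 0.769
  outer loop
   vertex 1.5 4.0 4.5
   vertex 0.5 0.5 1.5
   vertex 4.5 2.0 4.0
  endloop
 endfacet
 facet normal -0.296 0.955 -0.033
  outer loop
   vertex 3.5 4.5 1.0
   vertex 2.0 4.0 0.0
   vertex 1.5 4.0 4.5
  endloop
 endfacet
 facet normal 0.351 -0.936 0.000
  outer loop
   vertex 0.5 0.5 0.5
   vertex 4.5 2.0 4.0
   vertex 0.5 0.5 1.5
  endloop
 endfacet
 facet normal -0.962 0.275 0.000
  outer loop
   vertex 0.5 0.5 0.5
   vertex 0.5 0.5 1.5
   vertex 1.5 4.0 4.5
  endloop
 endfacet
 facet normal -0.920 0.379 -0.102
  outer loop
   vertex 0.5 0.5 0.5
   vertex 1.5 4.0 4.5
   vertex 2.0 4.0 0.0
  endloop
 endfacet
 facet normal 0.680 -0.436 -0.590
  outer loop
   vertex 0.5 0.5 0.5
   vertex 3.5 4.5 1.0
   vertex 4.5 2.0 4.0
  endloop
 endfacet
 facet normal 0.598 -0.359 -0.717
  outer loop
   vertex 0.5 0.5 0.5
   vertex 2.0 4.0 0.0
   vertex 3.5 4.5 1.0
  endloop
 endfacet
 facet normal 0.492 0.573 0.655
  outer loop
   vertex 4.0 3.0 3.5
   vertex 1.5 4.0 4.5
   vertex 4.5 2.0 4.0
  endloop
 endfacet
 facet normal 0.862 0.492 0.123
  outer loop
   vertex 4.0 3.0 3.5
   vertex 4.5 2.0 4.0
   vertex 3.5 4.5 1.0
  endloop
 endfacet
 facet normal 0.471 0.795 0.383
  outer loop
   vertex 4.0 3.0 3.5
   vertex 3.5 4.5 1.0
   vertex 1.5 4.0 4.5
  endloop
 endfacet
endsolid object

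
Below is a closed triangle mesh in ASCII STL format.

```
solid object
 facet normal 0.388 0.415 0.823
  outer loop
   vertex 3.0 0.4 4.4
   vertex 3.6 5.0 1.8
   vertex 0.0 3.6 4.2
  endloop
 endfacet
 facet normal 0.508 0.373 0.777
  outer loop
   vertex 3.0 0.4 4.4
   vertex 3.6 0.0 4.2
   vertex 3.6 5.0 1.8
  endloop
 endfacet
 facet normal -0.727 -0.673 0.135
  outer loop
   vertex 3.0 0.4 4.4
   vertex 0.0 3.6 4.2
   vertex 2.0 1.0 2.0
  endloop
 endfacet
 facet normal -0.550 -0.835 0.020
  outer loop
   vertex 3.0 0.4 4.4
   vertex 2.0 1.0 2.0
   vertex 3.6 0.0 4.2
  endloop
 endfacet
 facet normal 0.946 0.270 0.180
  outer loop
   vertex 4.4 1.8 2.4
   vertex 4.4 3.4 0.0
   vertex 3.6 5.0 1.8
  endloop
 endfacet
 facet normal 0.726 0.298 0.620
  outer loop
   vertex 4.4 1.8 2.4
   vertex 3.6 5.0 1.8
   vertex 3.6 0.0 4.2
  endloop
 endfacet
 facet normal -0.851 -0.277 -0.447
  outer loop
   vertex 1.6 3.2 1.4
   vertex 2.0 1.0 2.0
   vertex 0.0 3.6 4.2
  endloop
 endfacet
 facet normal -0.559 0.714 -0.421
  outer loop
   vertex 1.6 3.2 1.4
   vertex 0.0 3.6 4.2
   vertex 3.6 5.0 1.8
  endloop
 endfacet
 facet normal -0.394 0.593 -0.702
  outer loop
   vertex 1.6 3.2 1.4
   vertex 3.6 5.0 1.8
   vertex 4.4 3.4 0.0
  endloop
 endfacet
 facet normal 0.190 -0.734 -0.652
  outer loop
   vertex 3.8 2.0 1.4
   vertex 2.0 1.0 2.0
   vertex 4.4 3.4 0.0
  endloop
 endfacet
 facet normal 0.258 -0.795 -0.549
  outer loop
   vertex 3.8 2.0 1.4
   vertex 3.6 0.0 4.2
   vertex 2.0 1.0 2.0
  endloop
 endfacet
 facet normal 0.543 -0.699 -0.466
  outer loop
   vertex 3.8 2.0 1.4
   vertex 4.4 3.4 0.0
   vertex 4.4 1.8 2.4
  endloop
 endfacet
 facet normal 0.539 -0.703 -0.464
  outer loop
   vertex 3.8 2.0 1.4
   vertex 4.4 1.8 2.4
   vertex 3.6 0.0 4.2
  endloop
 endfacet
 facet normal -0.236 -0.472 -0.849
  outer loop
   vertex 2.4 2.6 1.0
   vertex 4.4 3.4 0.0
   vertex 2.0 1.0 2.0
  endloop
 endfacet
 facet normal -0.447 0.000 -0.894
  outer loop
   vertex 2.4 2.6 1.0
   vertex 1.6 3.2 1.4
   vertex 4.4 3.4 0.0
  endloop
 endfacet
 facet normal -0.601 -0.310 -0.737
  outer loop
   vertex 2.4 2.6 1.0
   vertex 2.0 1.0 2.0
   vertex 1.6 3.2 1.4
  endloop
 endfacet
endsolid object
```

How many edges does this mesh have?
24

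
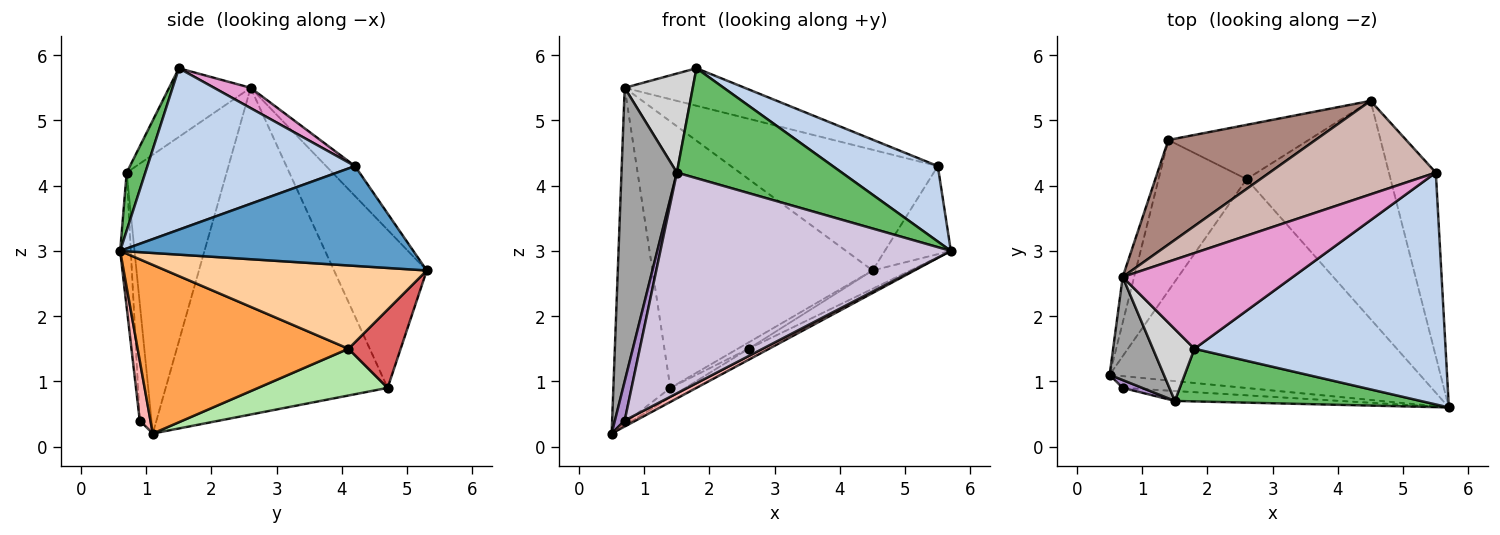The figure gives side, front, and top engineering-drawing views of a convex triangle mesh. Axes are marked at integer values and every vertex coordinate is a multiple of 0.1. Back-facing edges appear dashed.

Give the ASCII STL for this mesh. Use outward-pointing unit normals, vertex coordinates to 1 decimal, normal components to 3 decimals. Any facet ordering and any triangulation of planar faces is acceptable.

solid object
 facet normal 0.887 0.200 -0.417
  outer loop
   vertex 5.5 4.2 4.3
   vertex 5.7 0.6 3.0
   vertex 4.5 5.3 2.7
  endloop
 endfacet
 facet normal 0.522 -0.264 0.811
  outer loop
   vertex 5.5 4.2 4.3
   vertex 1.8 1.5 5.8
   vertex 5.7 0.6 3.0
  endloop
 endfacet
 facet normal 0.477 0.046 -0.878
  outer loop
   vertex 2.6 4.1 1.5
   vertex 5.7 0.6 3.0
   vertex 0.5 1.1 0.2
  endloop
 endfacet
 facet normal 0.499 0.072 -0.863
  outer loop
   vertex 2.6 4.1 1.5
   vertex 4.5 5.3 2.7
   vertex 5.7 0.6 3.0
  endloop
 endfacet
 facet normal 0.101 -0.897 0.430
  outer loop
   vertex 1.5 0.7 4.2
   vertex 5.7 0.6 3.0
   vertex 1.8 1.5 5.8
  endloop
 endfacet
 facet normal 0.468 0.054 -0.882
  outer loop
   vertex 1.4 4.7 0.9
   vertex 2.6 4.1 1.5
   vertex 0.5 1.1 0.2
  endloop
 endfacet
 facet normal 0.485 0.101 -0.869
  outer loop
   vertex 1.4 4.7 0.9
   vertex 4.5 5.3 2.7
   vertex 2.6 4.1 1.5
  endloop
 endfacet
 facet normal 0.400 -0.417 -0.816
  outer loop
   vertex 0.7 0.9 0.4
   vertex 0.5 1.1 0.2
   vertex 5.7 0.6 3.0
  endloop
 endfacet
 facet normal -0.762 -0.635 0.127
  outer loop
   vertex 0.7 0.9 0.4
   vertex 1.5 0.7 4.2
   vertex 0.5 1.1 0.2
  endloop
 endfacet
 facet normal -0.037 -0.998 -0.045
  outer loop
   vertex 0.7 0.9 0.4
   vertex 5.7 0.6 3.0
   vertex 1.5 0.7 4.2
  endloop
 endfacet
 facet normal -0.365 0.867 0.340
  outer loop
   vertex 0.7 2.6 5.5
   vertex 4.5 5.3 2.7
   vertex 1.4 4.7 0.9
  endloop
 endfacet
 facet normal -0.110 0.786 0.609
  outer loop
   vertex 0.7 2.6 5.5
   vertex 5.5 4.2 4.3
   vertex 4.5 5.3 2.7
  endloop
 endfacet
 facet normal 0.110 0.363 0.925
  outer loop
   vertex 0.7 2.6 5.5
   vertex 1.8 1.5 5.8
   vertex 5.5 4.2 4.3
  endloop
 endfacet
 facet normal -0.968 0.249 -0.034
  outer loop
   vertex 0.7 2.6 5.5
   vertex 1.4 4.7 0.9
   vertex 0.5 1.1 0.2
  endloop
 endfacet
 facet normal -0.862 -0.478 0.168
  outer loop
   vertex 0.7 2.6 5.5
   vertex 0.5 1.1 0.2
   vertex 1.5 0.7 4.2
  endloop
 endfacet
 facet normal -0.696 -0.581 0.421
  outer loop
   vertex 0.7 2.6 5.5
   vertex 1.5 0.7 4.2
   vertex 1.8 1.5 5.8
  endloop
 endfacet
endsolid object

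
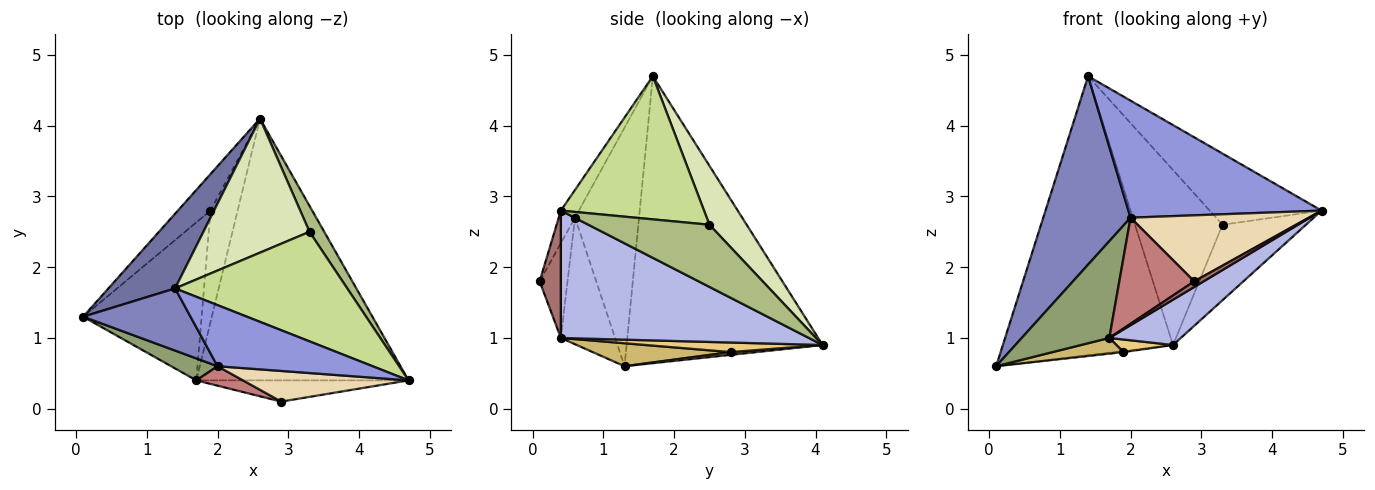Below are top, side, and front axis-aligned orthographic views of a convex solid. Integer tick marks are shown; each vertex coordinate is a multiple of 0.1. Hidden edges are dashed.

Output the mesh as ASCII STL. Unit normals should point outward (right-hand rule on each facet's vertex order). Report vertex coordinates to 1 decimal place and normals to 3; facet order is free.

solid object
 facet normal -0.744 0.646 0.173
  outer loop
   vertex 1.4 1.7 4.7
   vertex 2.6 4.1 0.9
   vertex 0.1 1.3 0.6
  endloop
 endfacet
 facet normal -0.571 -0.779 0.257
  outer loop
   vertex 2.0 0.6 2.7
   vertex 1.4 1.7 4.7
   vertex 0.1 1.3 0.6
  endloop
 endfacet
 facet normal -0.083 -0.883 0.461
  outer loop
   vertex 2.0 0.6 2.7
   vertex 4.7 0.4 2.8
   vertex 1.4 1.7 4.7
  endloop
 endfacet
 facet normal 0.509 -0.147 -0.848
  outer loop
   vertex 1.7 0.4 1.0
   vertex 2.6 4.1 0.9
   vertex 4.7 0.4 2.8
  endloop
 endfacet
 facet normal -0.517 -0.835 0.189
  outer loop
   vertex 1.7 0.4 1.0
   vertex 2.0 0.6 2.7
   vertex 0.1 1.3 0.6
  endloop
 endfacet
 facet normal 0.808 0.557 0.191
  outer loop
   vertex 3.3 2.5 2.6
   vertex 4.7 0.4 2.8
   vertex 2.6 4.1 0.9
  endloop
 endfacet
 facet normal 0.572 0.447 0.688
  outer loop
   vertex 3.3 2.5 2.6
   vertex 1.4 1.7 4.7
   vertex 4.7 0.4 2.8
  endloop
 endfacet
 facet normal 0.320 0.752 0.576
  outer loop
   vertex 3.3 2.5 2.6
   vertex 2.6 4.1 0.9
   vertex 1.4 1.7 4.7
  endloop
 endfacet
 facet normal 0.085 0.031 -0.996
  outer loop
   vertex 1.9 2.8 0.8
   vertex 0.1 1.3 0.6
   vertex 2.6 4.1 0.9
  endloop
 endfacet
 facet normal 0.190 -0.097 -0.977
  outer loop
   vertex 1.9 2.8 0.8
   vertex 1.7 0.4 1.0
   vertex 0.1 1.3 0.6
  endloop
 endfacet
 facet normal 0.330 -0.106 -0.938
  outer loop
   vertex 1.9 2.8 0.8
   vertex 2.6 4.1 0.9
   vertex 1.7 0.4 1.0
  endloop
 endfacet
 facet normal -0.083 -0.904 0.420
  outer loop
   vertex 2.9 0.1 1.8
   vertex 4.7 0.4 2.8
   vertex 2.0 0.6 2.7
  endloop
 endfacet
 facet normal 0.502 -0.223 -0.836
  outer loop
   vertex 2.9 0.1 1.8
   vertex 1.7 0.4 1.0
   vertex 4.7 0.4 2.8
  endloop
 endfacet
 facet normal -0.344 -0.924 0.169
  outer loop
   vertex 2.9 0.1 1.8
   vertex 2.0 0.6 2.7
   vertex 1.7 0.4 1.0
  endloop
 endfacet
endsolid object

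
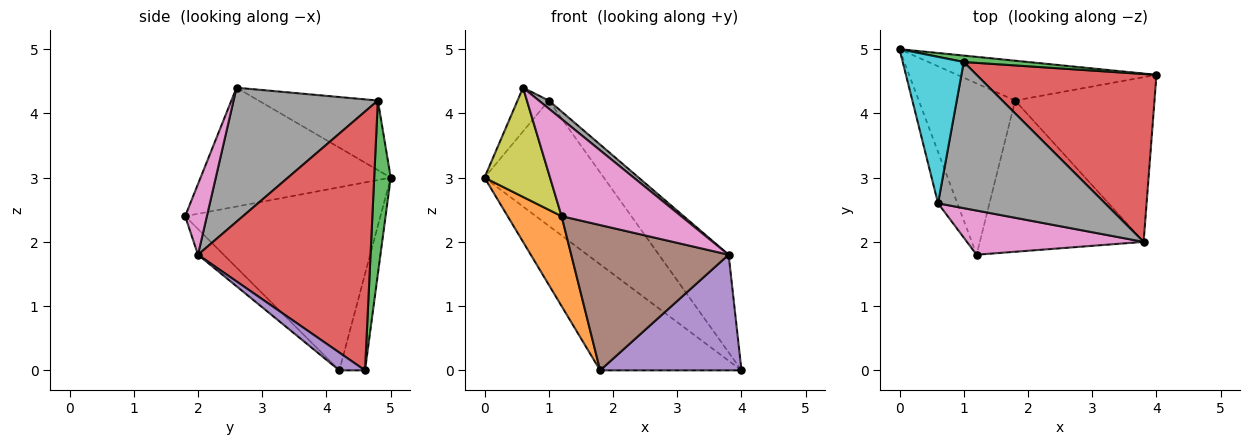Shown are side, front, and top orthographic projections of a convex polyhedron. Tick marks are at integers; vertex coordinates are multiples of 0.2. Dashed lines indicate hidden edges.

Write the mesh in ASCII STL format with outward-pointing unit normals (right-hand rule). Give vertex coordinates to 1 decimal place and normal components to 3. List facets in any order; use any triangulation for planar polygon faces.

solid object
 facet normal -0.168 0.923 -0.347
  outer loop
   vertex 1.8 4.2 0.0
   vertex 0.0 5.0 3.0
   vertex 4.0 4.6 0.0
  endloop
 endfacet
 facet normal -0.860 -0.238 -0.452
  outer loop
   vertex 1.8 4.2 0.0
   vertex 1.2 1.8 2.4
   vertex 0.0 5.0 3.0
  endloop
 endfacet
 facet normal 0.137 0.989 0.051
  outer loop
   vertex 1.0 4.8 4.2
   vertex 4.0 4.6 0.0
   vertex 0.0 5.0 3.0
  endloop
 endfacet
 facet normal 0.779 0.315 0.542
  outer loop
   vertex 3.8 2.0 1.8
   vertex 4.0 4.6 0.0
   vertex 1.0 4.8 4.2
  endloop
 endfacet
 facet normal 0.104 -0.572 -0.814
  outer loop
   vertex 3.8 2.0 1.8
   vertex 1.8 4.2 0.0
   vertex 4.0 4.6 0.0
  endloop
 endfacet
 facet normal -0.112 -0.688 -0.717
  outer loop
   vertex 3.8 2.0 1.8
   vertex 1.2 1.8 2.4
   vertex 1.8 4.2 0.0
  endloop
 endfacet
 facet normal 0.163 -0.898 0.408
  outer loop
   vertex 0.6 2.6 4.4
   vertex 1.2 1.8 2.4
   vertex 3.8 2.0 1.8
  endloop
 endfacet
 facet normal 0.625 -0.043 0.779
  outer loop
   vertex 0.6 2.6 4.4
   vertex 3.8 2.0 1.8
   vertex 1.0 4.8 4.2
  endloop
 endfacet
 facet normal -0.935 -0.322 -0.152
  outer loop
   vertex 0.6 2.6 4.4
   vertex 0.0 5.0 3.0
   vertex 1.2 1.8 2.4
  endloop
 endfacet
 facet normal -0.738 0.193 0.647
  outer loop
   vertex 0.6 2.6 4.4
   vertex 1.0 4.8 4.2
   vertex 0.0 5.0 3.0
  endloop
 endfacet
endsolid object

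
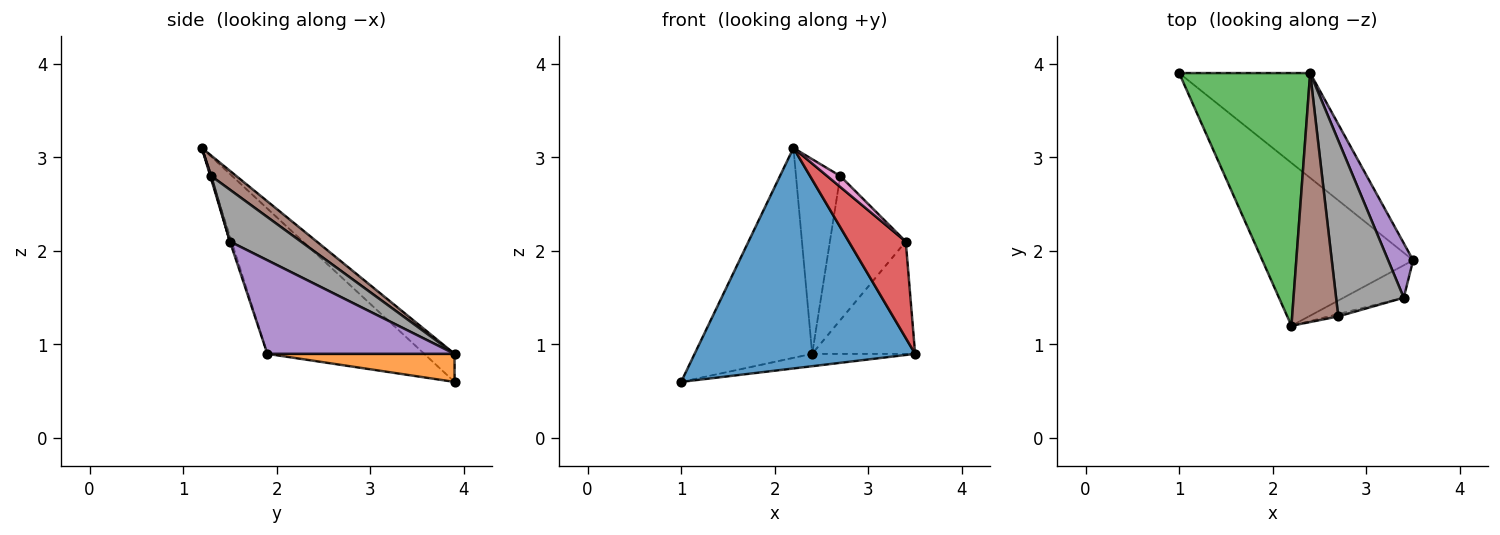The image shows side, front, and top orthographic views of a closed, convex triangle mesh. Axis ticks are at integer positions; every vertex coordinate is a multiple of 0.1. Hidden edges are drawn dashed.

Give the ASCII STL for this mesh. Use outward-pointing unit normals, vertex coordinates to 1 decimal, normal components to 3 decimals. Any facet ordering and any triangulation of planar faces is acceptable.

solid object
 facet normal -0.497 -0.698 -0.516
  outer loop
   vertex 2.2 1.2 3.1
   vertex 1.0 3.9 0.6
   vertex 3.5 1.9 0.9
  endloop
 endfacet
 facet normal 0.208 0.114 -0.971
  outer loop
   vertex 2.4 3.9 0.9
   vertex 3.5 1.9 0.9
   vertex 1.0 3.9 0.6
  endloop
 endfacet
 facet normal -0.163 0.630 0.759
  outer loop
   vertex 2.4 3.9 0.9
   vertex 1.0 3.9 0.6
   vertex 2.2 1.2 3.1
  endloop
 endfacet
 facet normal -0.028 -0.948 -0.318
  outer loop
   vertex 3.4 1.5 2.1
   vertex 2.2 1.2 3.1
   vertex 3.5 1.9 0.9
  endloop
 endfacet
 facet normal 0.853 0.469 0.228
  outer loop
   vertex 3.4 1.5 2.1
   vertex 3.5 1.9 0.9
   vertex 2.4 3.9 0.9
  endloop
 endfacet
 facet normal 0.330 0.582 0.744
  outer loop
   vertex 2.7 1.3 2.8
   vertex 2.4 3.9 0.9
   vertex 2.2 1.2 3.1
  endloop
 endfacet
 facet normal 0.070 -0.975 -0.209
  outer loop
   vertex 2.7 1.3 2.8
   vertex 2.2 1.2 3.1
   vertex 3.4 1.5 2.1
  endloop
 endfacet
 facet normal 0.510 0.545 0.666
  outer loop
   vertex 2.7 1.3 2.8
   vertex 3.4 1.5 2.1
   vertex 2.4 3.9 0.9
  endloop
 endfacet
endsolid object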